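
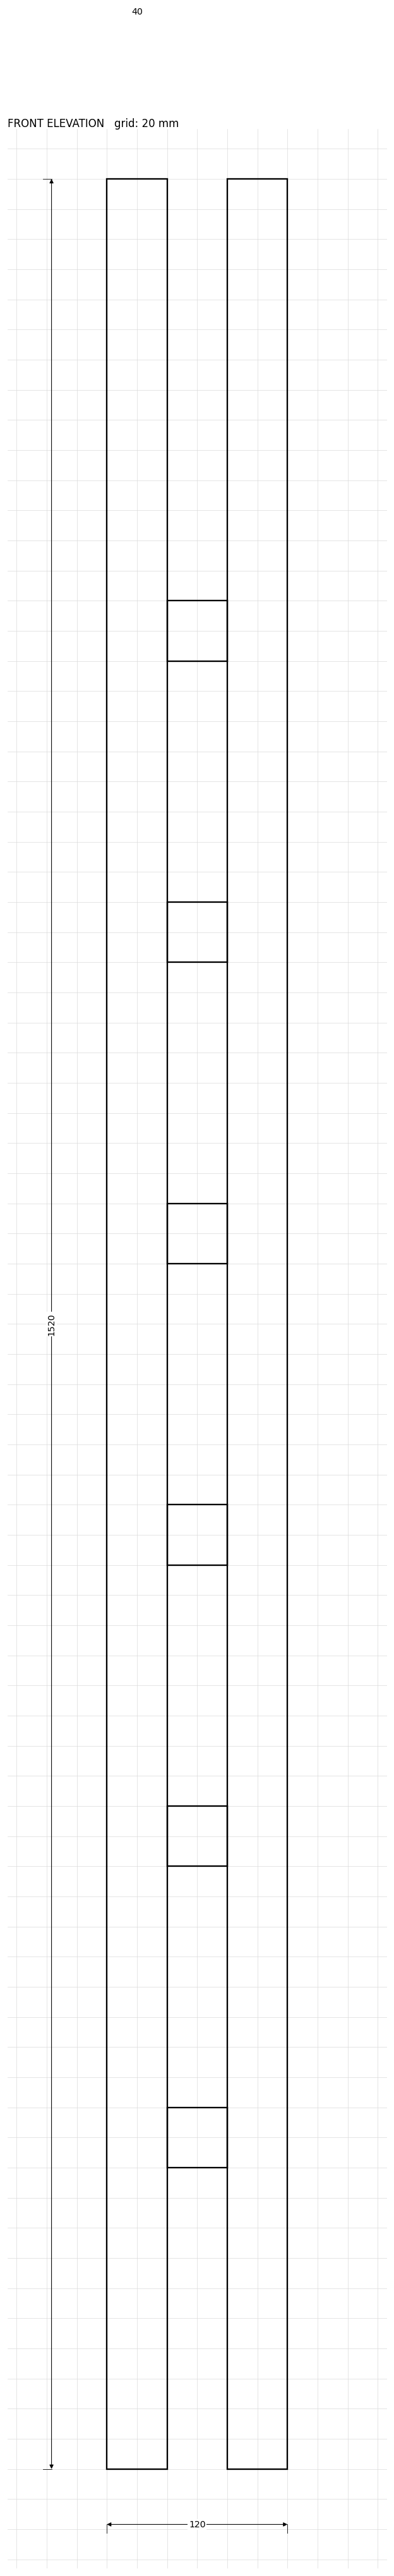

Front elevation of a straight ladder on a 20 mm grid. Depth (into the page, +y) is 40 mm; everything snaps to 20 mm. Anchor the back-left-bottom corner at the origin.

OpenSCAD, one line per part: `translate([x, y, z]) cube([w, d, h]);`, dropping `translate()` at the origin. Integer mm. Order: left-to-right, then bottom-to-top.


cube([40, 40, 1520]);
translate([40, 0, 200]) cube([40, 40, 40]);
translate([40, 0, 400]) cube([40, 40, 40]);
translate([40, 0, 600]) cube([40, 40, 40]);
translate([40, 0, 800]) cube([40, 40, 40]);
translate([40, 0, 1000]) cube([40, 40, 40]);
translate([40, 0, 1200]) cube([40, 40, 40]);
translate([80, 0, 0]) cube([40, 40, 1520]);


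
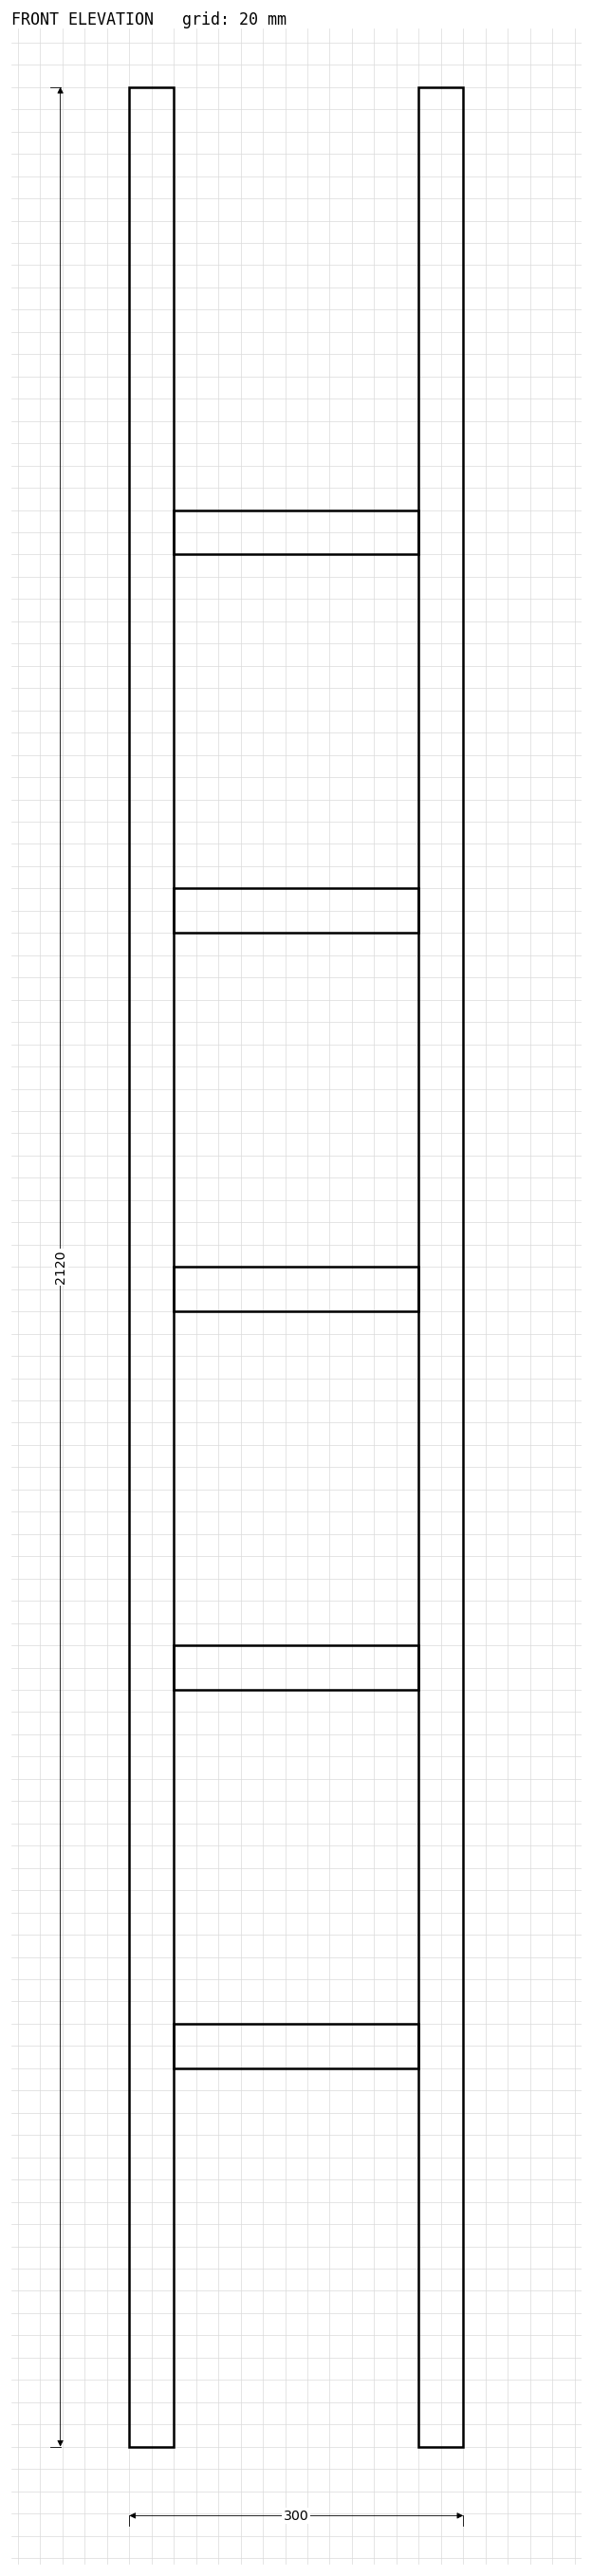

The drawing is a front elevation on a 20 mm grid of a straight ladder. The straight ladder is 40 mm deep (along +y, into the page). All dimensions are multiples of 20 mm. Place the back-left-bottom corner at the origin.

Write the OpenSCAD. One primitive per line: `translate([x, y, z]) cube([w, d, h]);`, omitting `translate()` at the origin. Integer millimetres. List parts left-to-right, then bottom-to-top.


cube([40, 40, 2120]);
translate([40, 0, 340]) cube([220, 40, 40]);
translate([40, 0, 680]) cube([220, 40, 40]);
translate([40, 0, 1020]) cube([220, 40, 40]);
translate([40, 0, 1360]) cube([220, 40, 40]);
translate([40, 0, 1700]) cube([220, 40, 40]);
translate([260, 0, 0]) cube([40, 40, 2120]);


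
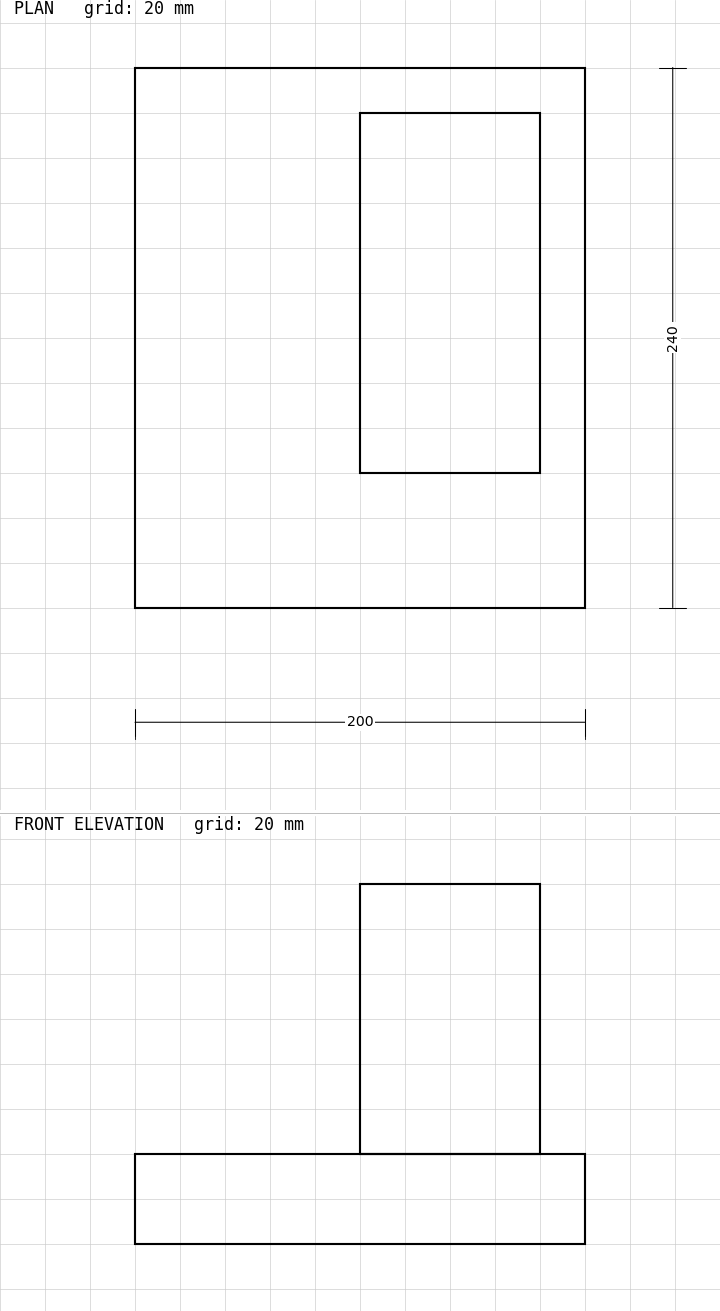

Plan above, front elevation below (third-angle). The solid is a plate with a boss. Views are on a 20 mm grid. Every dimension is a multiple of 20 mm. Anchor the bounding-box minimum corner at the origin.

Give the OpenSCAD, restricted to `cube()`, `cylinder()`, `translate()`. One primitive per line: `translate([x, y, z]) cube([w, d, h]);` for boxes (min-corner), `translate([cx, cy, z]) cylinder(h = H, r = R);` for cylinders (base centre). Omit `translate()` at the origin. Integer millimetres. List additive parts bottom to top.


cube([200, 240, 40]);
translate([100, 60, 40]) cube([80, 160, 120]);


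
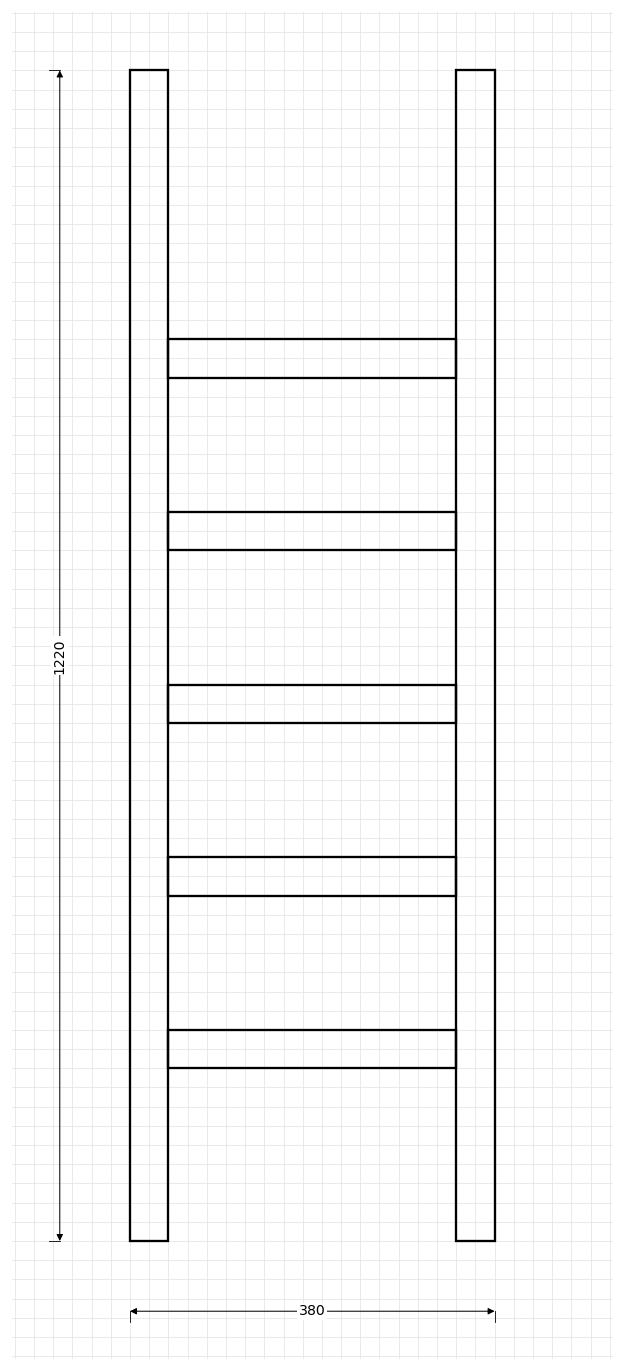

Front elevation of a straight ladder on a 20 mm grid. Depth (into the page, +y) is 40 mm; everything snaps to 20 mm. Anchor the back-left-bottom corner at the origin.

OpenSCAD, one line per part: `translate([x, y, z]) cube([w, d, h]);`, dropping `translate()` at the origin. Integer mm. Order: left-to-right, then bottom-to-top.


cube([40, 40, 1220]);
translate([40, 0, 180]) cube([300, 40, 40]);
translate([40, 0, 360]) cube([300, 40, 40]);
translate([40, 0, 540]) cube([300, 40, 40]);
translate([40, 0, 720]) cube([300, 40, 40]);
translate([40, 0, 900]) cube([300, 40, 40]);
translate([340, 0, 0]) cube([40, 40, 1220]);


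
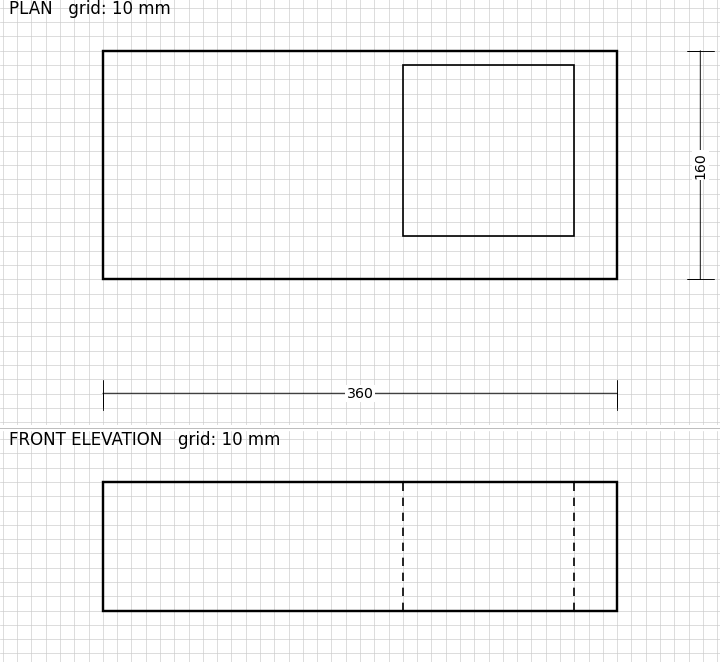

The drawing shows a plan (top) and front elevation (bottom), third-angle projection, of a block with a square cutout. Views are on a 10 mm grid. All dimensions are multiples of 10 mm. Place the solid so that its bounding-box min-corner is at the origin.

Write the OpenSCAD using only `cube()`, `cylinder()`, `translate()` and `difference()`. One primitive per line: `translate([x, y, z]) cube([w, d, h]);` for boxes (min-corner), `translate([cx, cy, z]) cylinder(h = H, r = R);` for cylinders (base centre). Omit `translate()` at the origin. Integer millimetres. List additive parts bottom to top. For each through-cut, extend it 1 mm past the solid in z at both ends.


difference() {
  cube([360, 160, 90]);
  translate([210, 30, -1]) cube([120, 120, 92]);
}


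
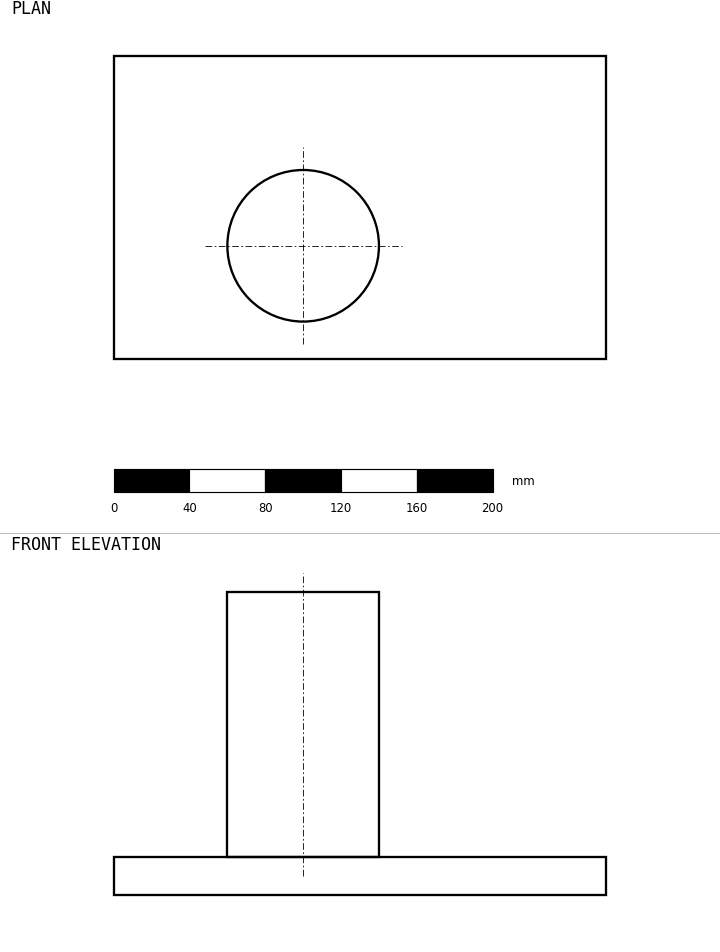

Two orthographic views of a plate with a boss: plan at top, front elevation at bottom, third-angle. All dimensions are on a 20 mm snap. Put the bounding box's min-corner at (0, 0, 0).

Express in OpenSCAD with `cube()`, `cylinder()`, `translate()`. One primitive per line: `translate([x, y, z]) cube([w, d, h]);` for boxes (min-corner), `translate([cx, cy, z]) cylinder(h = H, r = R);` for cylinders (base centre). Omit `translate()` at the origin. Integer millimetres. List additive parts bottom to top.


cube([260, 160, 20]);
translate([100, 60, 20]) cylinder(h = 140, r = 40);


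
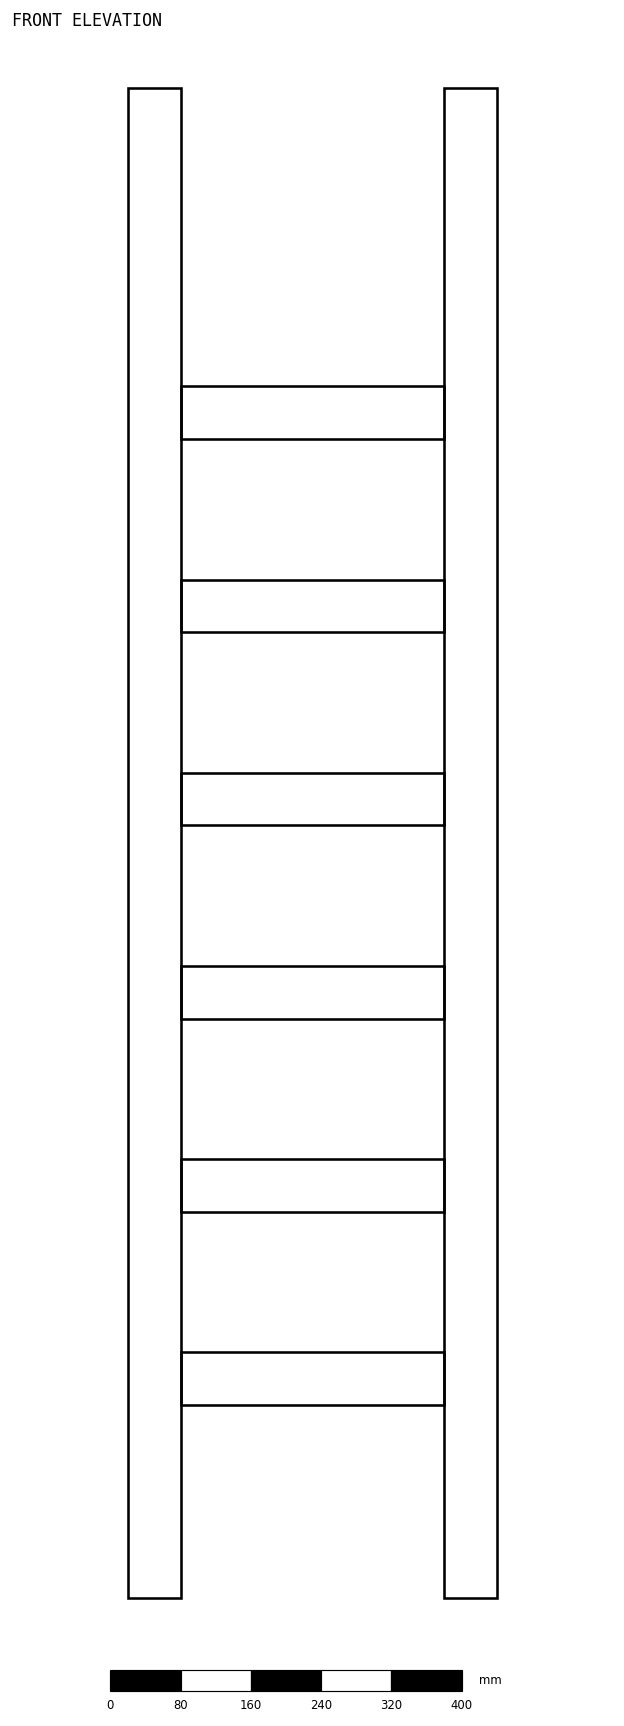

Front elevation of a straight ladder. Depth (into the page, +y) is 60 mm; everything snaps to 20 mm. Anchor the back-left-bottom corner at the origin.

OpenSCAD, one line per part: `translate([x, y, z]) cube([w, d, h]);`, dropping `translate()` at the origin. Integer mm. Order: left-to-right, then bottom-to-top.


cube([60, 60, 1720]);
translate([60, 0, 220]) cube([300, 60, 60]);
translate([60, 0, 440]) cube([300, 60, 60]);
translate([60, 0, 660]) cube([300, 60, 60]);
translate([60, 0, 880]) cube([300, 60, 60]);
translate([60, 0, 1100]) cube([300, 60, 60]);
translate([60, 0, 1320]) cube([300, 60, 60]);
translate([360, 0, 0]) cube([60, 60, 1720]);


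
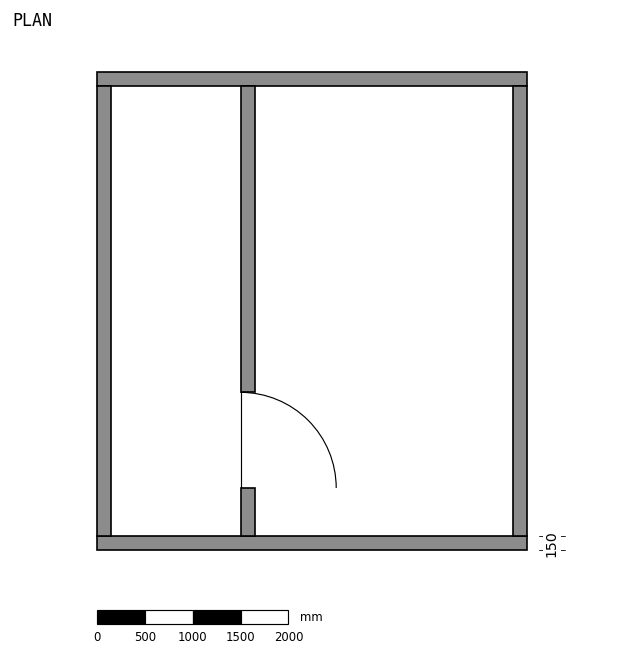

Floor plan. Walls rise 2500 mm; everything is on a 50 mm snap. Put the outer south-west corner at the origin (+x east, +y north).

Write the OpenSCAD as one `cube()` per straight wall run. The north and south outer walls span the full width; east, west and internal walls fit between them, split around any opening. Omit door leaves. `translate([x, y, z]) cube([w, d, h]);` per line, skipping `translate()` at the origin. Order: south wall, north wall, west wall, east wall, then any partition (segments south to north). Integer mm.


cube([4500, 150, 2500]);
translate([0, 4850, 0]) cube([4500, 150, 2500]);
translate([0, 150, 0]) cube([150, 4700, 2500]);
translate([4350, 150, 0]) cube([150, 4700, 2500]);
translate([1500, 150, 0]) cube([150, 500, 2500]);
translate([1500, 1650, 0]) cube([150, 3200, 2500]);


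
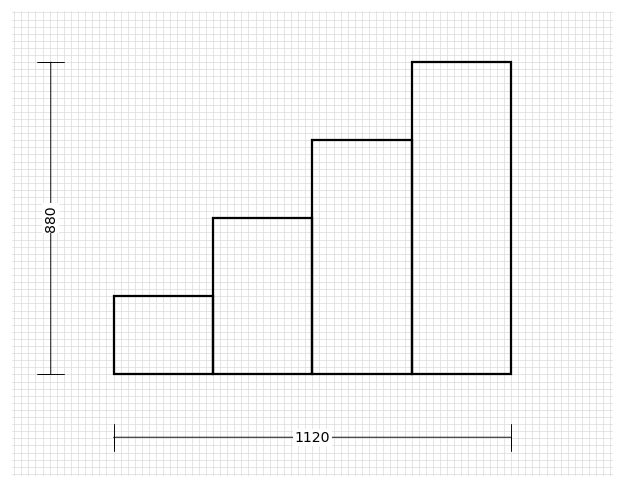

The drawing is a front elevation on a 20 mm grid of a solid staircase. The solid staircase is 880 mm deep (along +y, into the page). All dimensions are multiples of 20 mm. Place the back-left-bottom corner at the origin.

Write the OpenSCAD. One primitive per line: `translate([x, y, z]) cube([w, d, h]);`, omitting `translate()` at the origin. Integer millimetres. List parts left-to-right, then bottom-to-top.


cube([280, 880, 220]);
translate([280, 0, 0]) cube([280, 880, 440]);
translate([560, 0, 0]) cube([280, 880, 660]);
translate([840, 0, 0]) cube([280, 880, 880]);


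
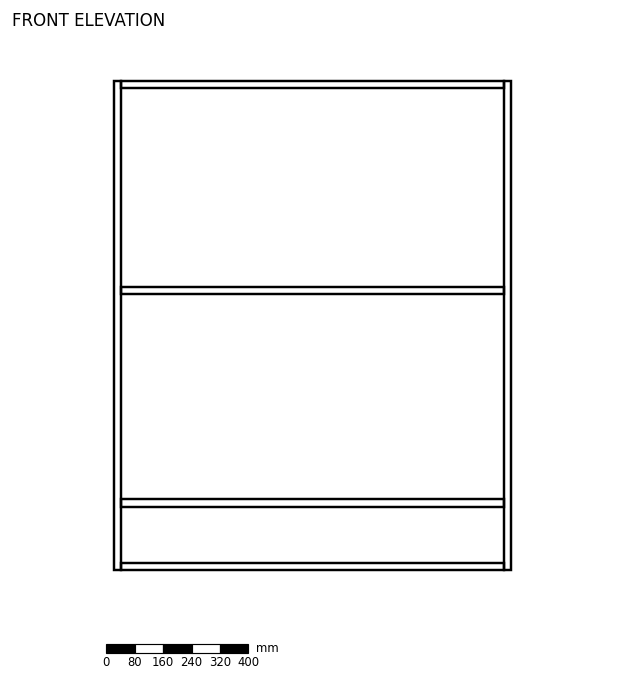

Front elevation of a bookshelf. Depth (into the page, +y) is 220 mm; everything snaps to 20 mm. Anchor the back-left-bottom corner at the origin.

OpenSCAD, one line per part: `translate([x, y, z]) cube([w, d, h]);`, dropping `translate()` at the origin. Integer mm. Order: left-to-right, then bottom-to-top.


cube([20, 220, 1380]);
translate([20, 0, 0]) cube([1080, 220, 20]);
translate([20, 0, 180]) cube([1080, 220, 20]);
translate([20, 0, 780]) cube([1080, 220, 20]);
translate([20, 0, 1360]) cube([1080, 220, 20]);
translate([1100, 0, 0]) cube([20, 220, 1380]);


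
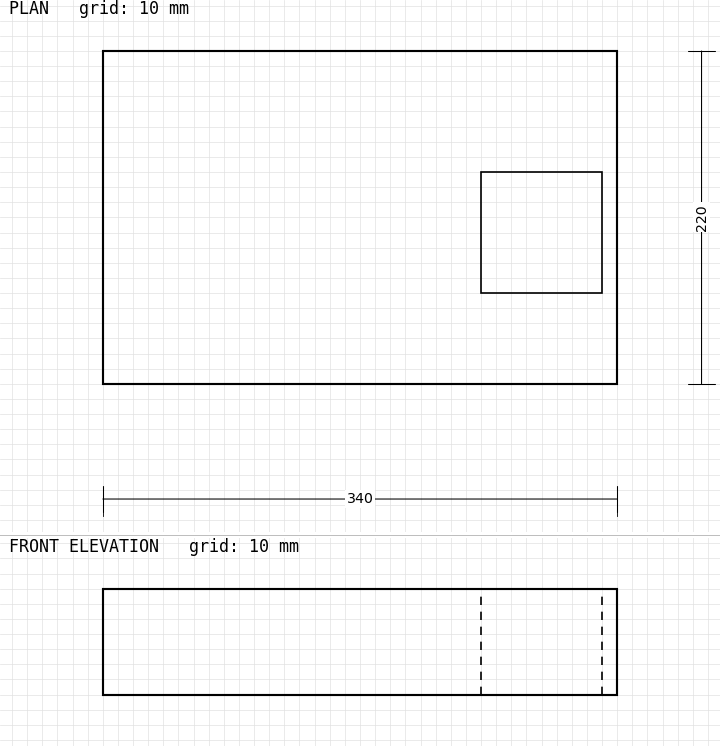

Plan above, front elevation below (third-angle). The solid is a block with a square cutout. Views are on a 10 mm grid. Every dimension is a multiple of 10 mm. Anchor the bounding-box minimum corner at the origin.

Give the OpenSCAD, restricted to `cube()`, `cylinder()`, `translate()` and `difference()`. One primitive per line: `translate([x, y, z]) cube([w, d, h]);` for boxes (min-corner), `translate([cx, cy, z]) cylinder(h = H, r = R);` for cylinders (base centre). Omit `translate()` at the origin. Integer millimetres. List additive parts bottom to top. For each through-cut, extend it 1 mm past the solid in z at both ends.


difference() {
  cube([340, 220, 70]);
  translate([250, 60, -1]) cube([80, 80, 72]);
}


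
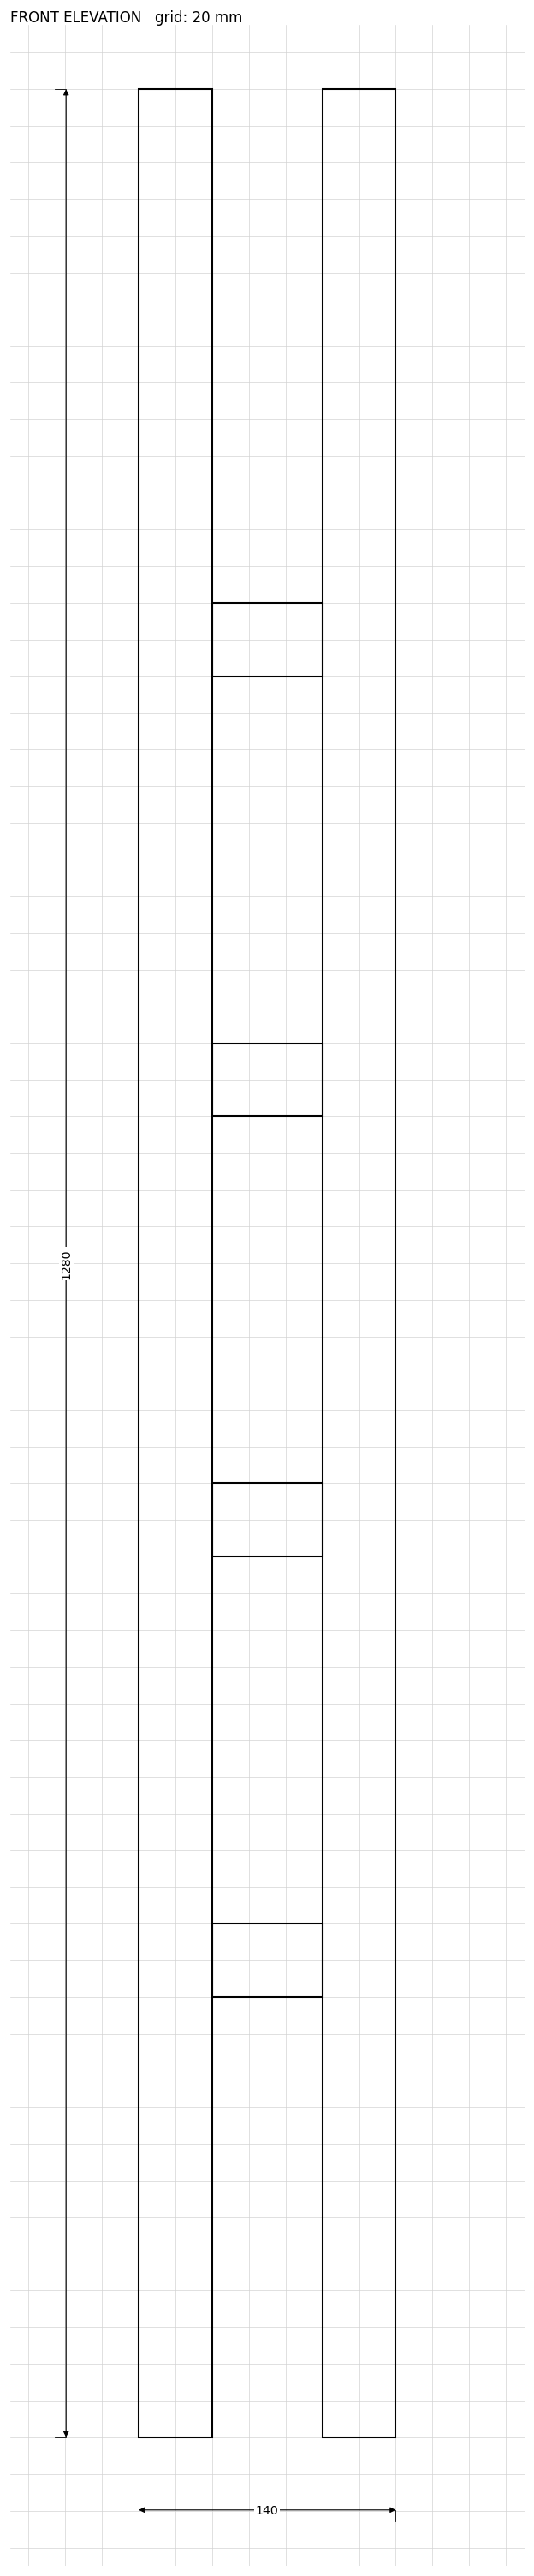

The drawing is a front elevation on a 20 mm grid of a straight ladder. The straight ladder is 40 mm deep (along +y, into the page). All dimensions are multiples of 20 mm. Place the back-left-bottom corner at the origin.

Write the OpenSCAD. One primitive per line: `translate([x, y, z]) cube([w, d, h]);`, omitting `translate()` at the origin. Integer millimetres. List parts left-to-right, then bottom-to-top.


cube([40, 40, 1280]);
translate([40, 0, 240]) cube([60, 40, 40]);
translate([40, 0, 480]) cube([60, 40, 40]);
translate([40, 0, 720]) cube([60, 40, 40]);
translate([40, 0, 960]) cube([60, 40, 40]);
translate([100, 0, 0]) cube([40, 40, 1280]);


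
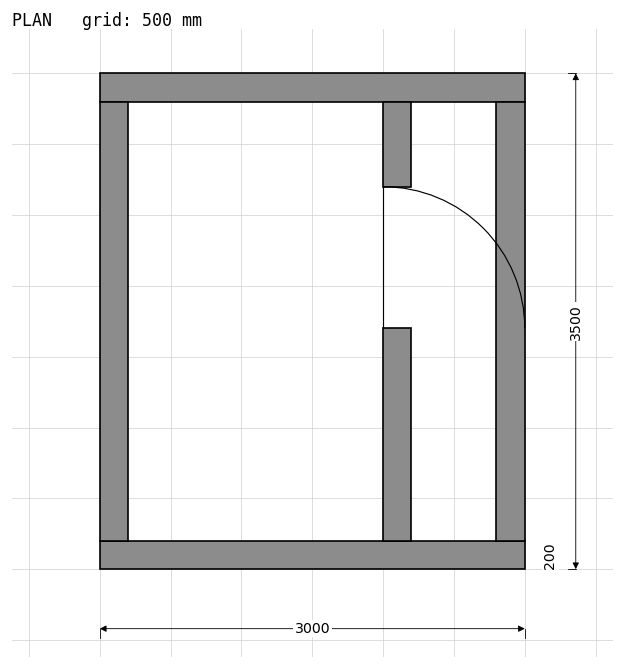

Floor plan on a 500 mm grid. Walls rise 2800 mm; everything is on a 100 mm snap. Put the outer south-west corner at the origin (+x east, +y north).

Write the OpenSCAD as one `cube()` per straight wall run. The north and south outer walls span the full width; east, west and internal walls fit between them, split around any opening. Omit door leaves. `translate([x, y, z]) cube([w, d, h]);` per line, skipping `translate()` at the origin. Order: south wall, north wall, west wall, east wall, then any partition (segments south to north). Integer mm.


cube([3000, 200, 2800]);
translate([0, 3300, 0]) cube([3000, 200, 2800]);
translate([0, 200, 0]) cube([200, 3100, 2800]);
translate([2800, 200, 0]) cube([200, 3100, 2800]);
translate([2000, 200, 0]) cube([200, 1500, 2800]);
translate([2000, 2700, 0]) cube([200, 600, 2800]);


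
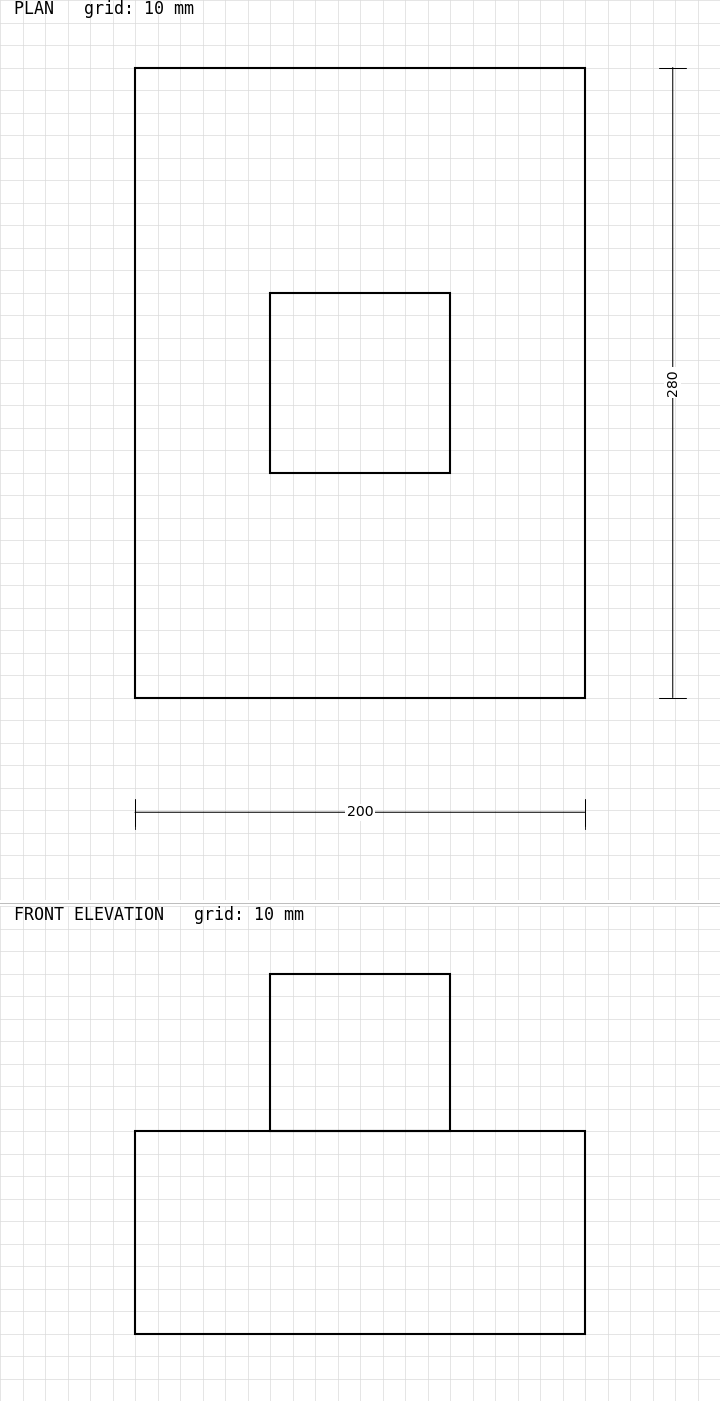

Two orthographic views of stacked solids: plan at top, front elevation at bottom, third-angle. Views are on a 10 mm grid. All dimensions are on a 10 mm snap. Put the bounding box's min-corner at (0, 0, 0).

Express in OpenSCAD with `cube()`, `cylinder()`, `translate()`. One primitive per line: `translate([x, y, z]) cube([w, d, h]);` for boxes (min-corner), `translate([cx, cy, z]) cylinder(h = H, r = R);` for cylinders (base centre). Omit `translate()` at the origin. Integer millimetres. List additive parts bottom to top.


cube([200, 280, 90]);
translate([60, 100, 90]) cube([80, 80, 70]);


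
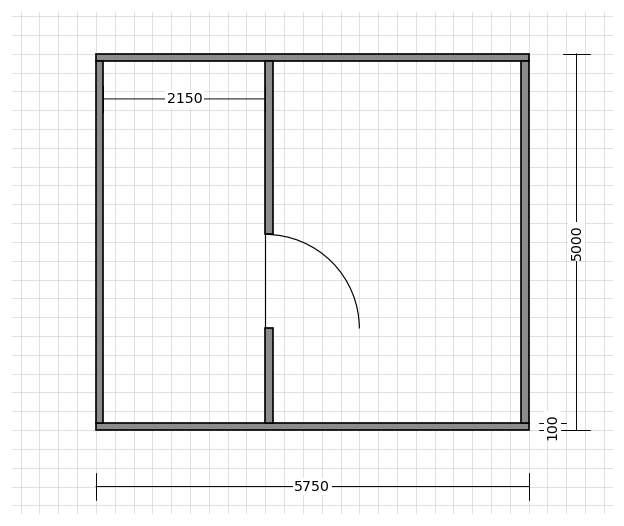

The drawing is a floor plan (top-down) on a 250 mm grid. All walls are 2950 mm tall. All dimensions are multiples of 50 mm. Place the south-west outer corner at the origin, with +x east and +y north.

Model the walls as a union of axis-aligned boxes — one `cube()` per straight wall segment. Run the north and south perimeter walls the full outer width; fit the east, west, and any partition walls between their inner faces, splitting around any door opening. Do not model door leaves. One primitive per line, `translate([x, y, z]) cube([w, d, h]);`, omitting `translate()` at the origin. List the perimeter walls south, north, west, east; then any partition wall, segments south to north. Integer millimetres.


cube([5750, 100, 2950]);
translate([0, 4900, 0]) cube([5750, 100, 2950]);
translate([0, 100, 0]) cube([100, 4800, 2950]);
translate([5650, 100, 0]) cube([100, 4800, 2950]);
translate([2250, 100, 0]) cube([100, 1250, 2950]);
translate([2250, 2600, 0]) cube([100, 2300, 2950]);


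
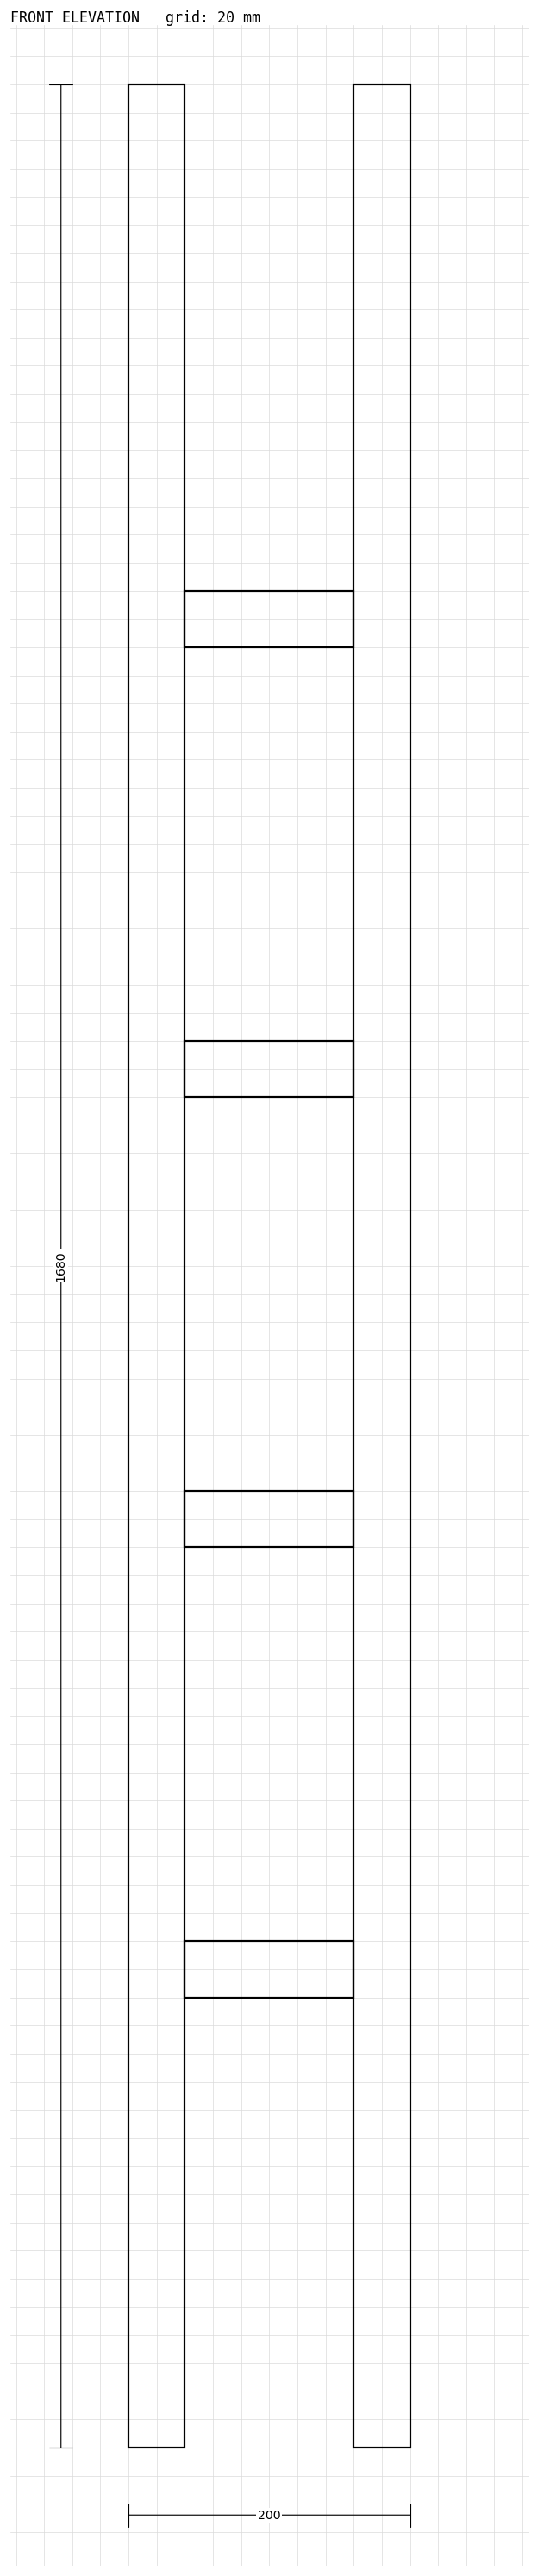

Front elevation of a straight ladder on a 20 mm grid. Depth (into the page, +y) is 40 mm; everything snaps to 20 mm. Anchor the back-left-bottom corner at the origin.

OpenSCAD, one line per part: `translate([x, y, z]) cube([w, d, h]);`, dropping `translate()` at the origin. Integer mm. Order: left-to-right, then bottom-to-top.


cube([40, 40, 1680]);
translate([40, 0, 320]) cube([120, 40, 40]);
translate([40, 0, 640]) cube([120, 40, 40]);
translate([40, 0, 960]) cube([120, 40, 40]);
translate([40, 0, 1280]) cube([120, 40, 40]);
translate([160, 0, 0]) cube([40, 40, 1680]);


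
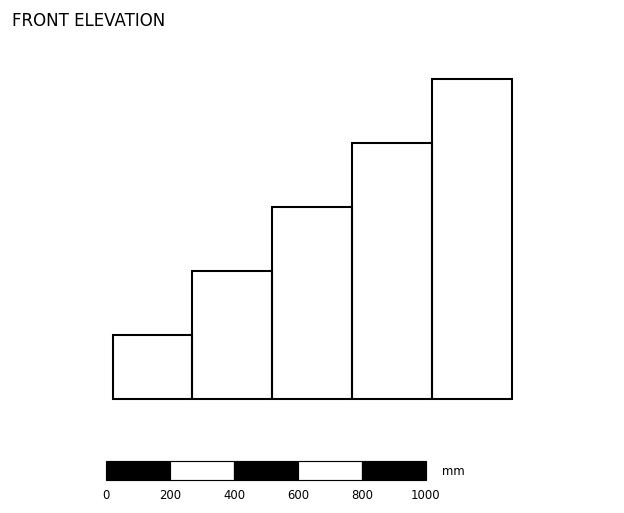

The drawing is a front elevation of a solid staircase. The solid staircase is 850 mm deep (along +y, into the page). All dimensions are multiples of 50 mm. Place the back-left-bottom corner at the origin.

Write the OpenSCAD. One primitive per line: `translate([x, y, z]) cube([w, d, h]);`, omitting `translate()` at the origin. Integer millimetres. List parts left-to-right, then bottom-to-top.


cube([250, 850, 200]);
translate([250, 0, 0]) cube([250, 850, 400]);
translate([500, 0, 0]) cube([250, 850, 600]);
translate([750, 0, 0]) cube([250, 850, 800]);
translate([1000, 0, 0]) cube([250, 850, 1000]);


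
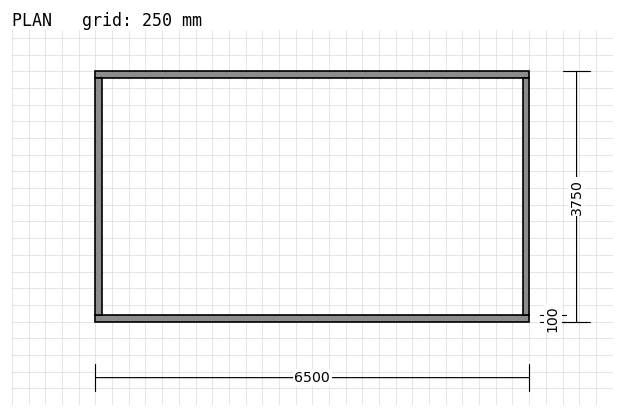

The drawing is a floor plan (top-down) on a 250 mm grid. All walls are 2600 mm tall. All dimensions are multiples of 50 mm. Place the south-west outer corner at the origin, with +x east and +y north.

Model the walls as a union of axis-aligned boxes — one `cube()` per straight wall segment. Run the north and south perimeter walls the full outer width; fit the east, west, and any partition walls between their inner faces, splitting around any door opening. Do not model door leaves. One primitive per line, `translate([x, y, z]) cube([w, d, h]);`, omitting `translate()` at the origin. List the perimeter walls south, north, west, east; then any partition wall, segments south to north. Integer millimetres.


cube([6500, 100, 2600]);
translate([0, 3650, 0]) cube([6500, 100, 2600]);
translate([0, 100, 0]) cube([100, 3550, 2600]);
translate([6400, 100, 0]) cube([100, 3550, 2600]);


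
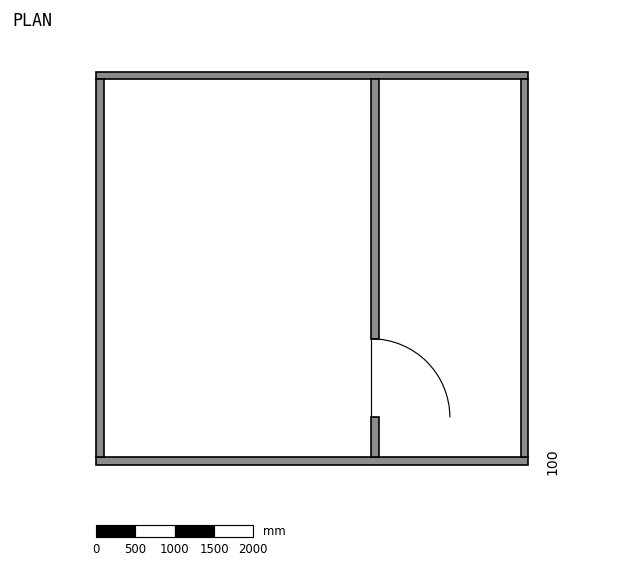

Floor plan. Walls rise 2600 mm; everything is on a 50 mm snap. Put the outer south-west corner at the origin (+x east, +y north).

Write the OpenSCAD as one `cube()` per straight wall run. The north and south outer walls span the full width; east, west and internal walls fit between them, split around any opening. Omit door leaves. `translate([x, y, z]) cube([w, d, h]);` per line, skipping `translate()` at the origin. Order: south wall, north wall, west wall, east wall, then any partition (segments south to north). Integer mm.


cube([5500, 100, 2600]);
translate([0, 4900, 0]) cube([5500, 100, 2600]);
translate([0, 100, 0]) cube([100, 4800, 2600]);
translate([5400, 100, 0]) cube([100, 4800, 2600]);
translate([3500, 100, 0]) cube([100, 500, 2600]);
translate([3500, 1600, 0]) cube([100, 3300, 2600]);


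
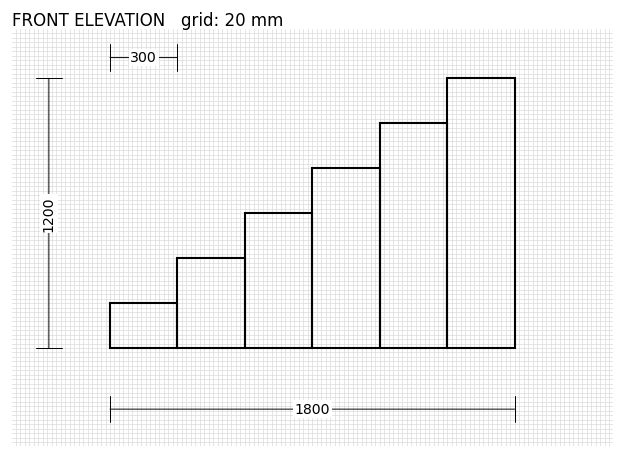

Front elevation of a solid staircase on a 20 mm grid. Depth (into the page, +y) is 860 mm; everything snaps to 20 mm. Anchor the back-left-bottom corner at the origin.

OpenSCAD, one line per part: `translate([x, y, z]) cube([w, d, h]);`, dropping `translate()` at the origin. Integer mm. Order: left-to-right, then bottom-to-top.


cube([300, 860, 200]);
translate([300, 0, 0]) cube([300, 860, 400]);
translate([600, 0, 0]) cube([300, 860, 600]);
translate([900, 0, 0]) cube([300, 860, 800]);
translate([1200, 0, 0]) cube([300, 860, 1000]);
translate([1500, 0, 0]) cube([300, 860, 1200]);


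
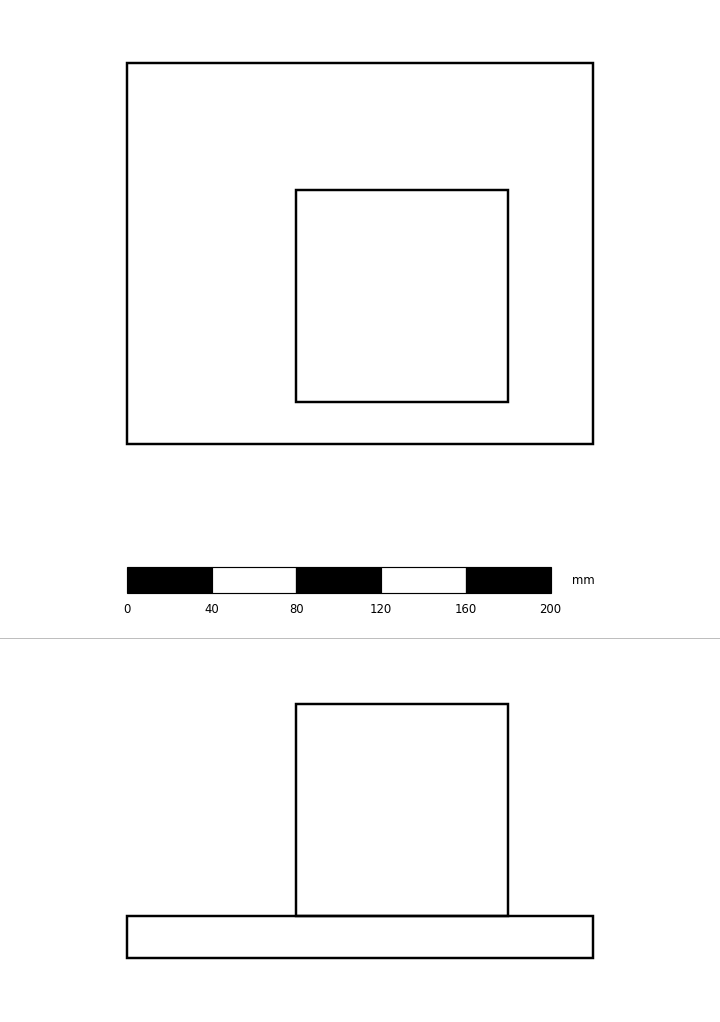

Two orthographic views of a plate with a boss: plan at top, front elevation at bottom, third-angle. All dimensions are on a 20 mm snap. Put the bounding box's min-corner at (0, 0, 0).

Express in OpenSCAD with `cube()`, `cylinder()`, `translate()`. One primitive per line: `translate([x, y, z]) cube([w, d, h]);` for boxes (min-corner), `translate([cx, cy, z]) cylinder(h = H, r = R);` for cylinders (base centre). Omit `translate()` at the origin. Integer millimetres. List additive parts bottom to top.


cube([220, 180, 20]);
translate([80, 20, 20]) cube([100, 100, 100]);


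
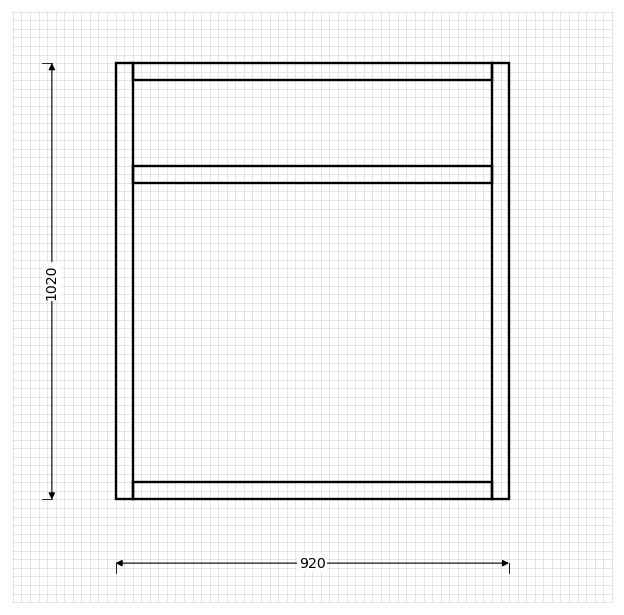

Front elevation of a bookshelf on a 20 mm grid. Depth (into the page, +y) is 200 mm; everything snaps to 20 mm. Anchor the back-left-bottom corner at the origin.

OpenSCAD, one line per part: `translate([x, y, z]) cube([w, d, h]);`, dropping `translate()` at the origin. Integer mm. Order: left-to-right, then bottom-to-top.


cube([40, 200, 1020]);
translate([40, 0, 0]) cube([840, 200, 40]);
translate([40, 0, 740]) cube([840, 200, 40]);
translate([40, 0, 980]) cube([840, 200, 40]);
translate([880, 0, 0]) cube([40, 200, 1020]);


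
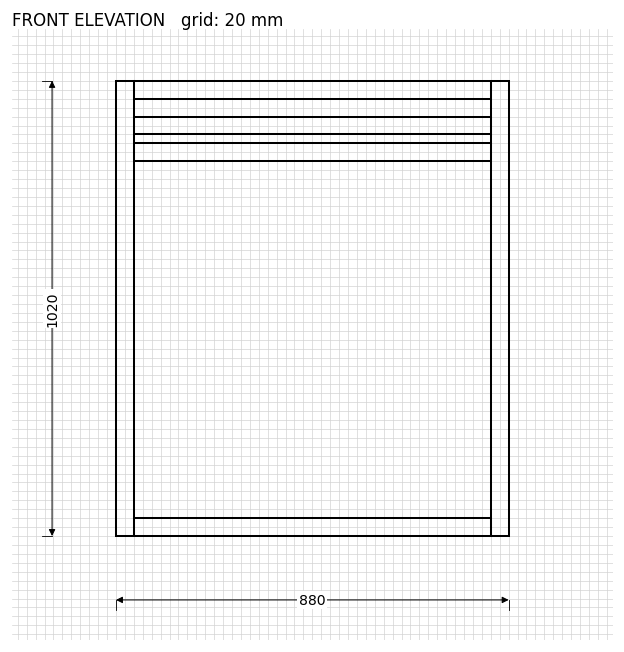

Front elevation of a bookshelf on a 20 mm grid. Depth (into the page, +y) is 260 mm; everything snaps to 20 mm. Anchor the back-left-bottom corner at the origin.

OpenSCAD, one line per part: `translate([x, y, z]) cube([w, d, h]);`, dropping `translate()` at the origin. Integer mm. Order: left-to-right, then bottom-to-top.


cube([40, 260, 1020]);
translate([40, 0, 0]) cube([800, 260, 40]);
translate([40, 0, 840]) cube([800, 260, 40]);
translate([40, 0, 900]) cube([800, 260, 40]);
translate([40, 0, 980]) cube([800, 260, 40]);
translate([840, 0, 0]) cube([40, 260, 1020]);


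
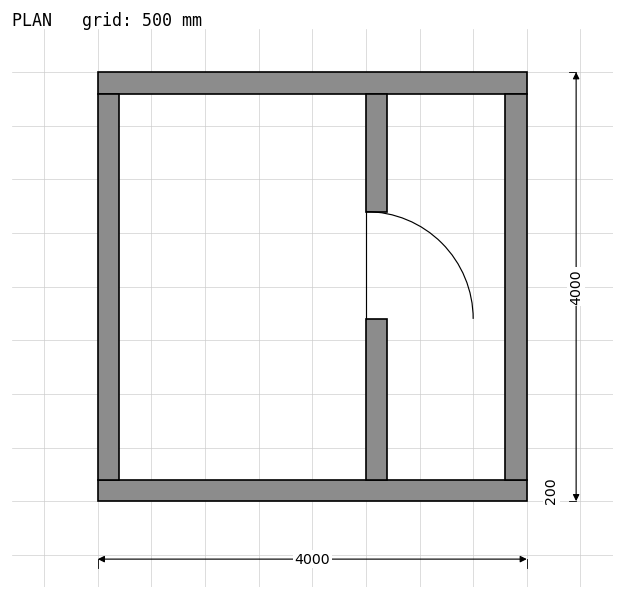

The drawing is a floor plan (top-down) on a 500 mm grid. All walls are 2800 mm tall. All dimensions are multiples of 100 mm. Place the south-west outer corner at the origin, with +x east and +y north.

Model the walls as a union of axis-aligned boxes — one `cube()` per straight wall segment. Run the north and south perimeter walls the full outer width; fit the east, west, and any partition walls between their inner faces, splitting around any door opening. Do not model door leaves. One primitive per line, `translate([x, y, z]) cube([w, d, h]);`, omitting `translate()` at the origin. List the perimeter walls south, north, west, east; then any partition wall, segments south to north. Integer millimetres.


cube([4000, 200, 2800]);
translate([0, 3800, 0]) cube([4000, 200, 2800]);
translate([0, 200, 0]) cube([200, 3600, 2800]);
translate([3800, 200, 0]) cube([200, 3600, 2800]);
translate([2500, 200, 0]) cube([200, 1500, 2800]);
translate([2500, 2700, 0]) cube([200, 1100, 2800]);


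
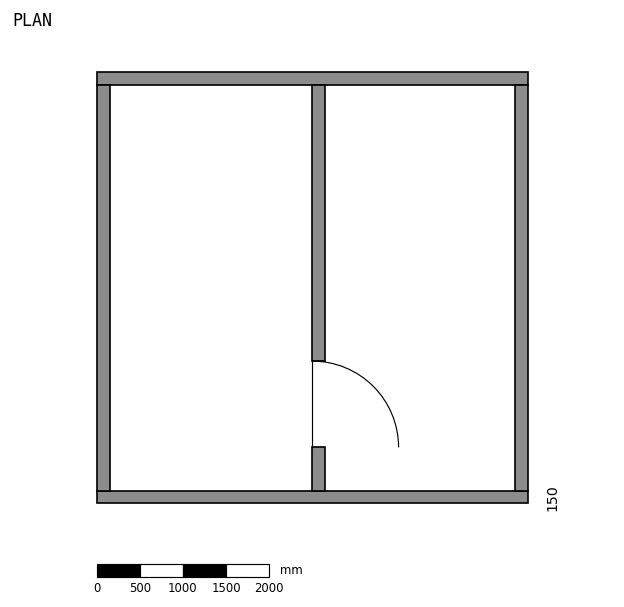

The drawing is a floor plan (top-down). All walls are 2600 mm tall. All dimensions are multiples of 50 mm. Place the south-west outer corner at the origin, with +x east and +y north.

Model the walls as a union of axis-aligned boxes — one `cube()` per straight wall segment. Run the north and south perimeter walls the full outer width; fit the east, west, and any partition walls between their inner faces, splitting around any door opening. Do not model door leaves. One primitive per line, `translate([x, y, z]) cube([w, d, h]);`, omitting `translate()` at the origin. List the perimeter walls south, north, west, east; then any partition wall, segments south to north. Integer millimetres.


cube([5000, 150, 2600]);
translate([0, 4850, 0]) cube([5000, 150, 2600]);
translate([0, 150, 0]) cube([150, 4700, 2600]);
translate([4850, 150, 0]) cube([150, 4700, 2600]);
translate([2500, 150, 0]) cube([150, 500, 2600]);
translate([2500, 1650, 0]) cube([150, 3200, 2600]);


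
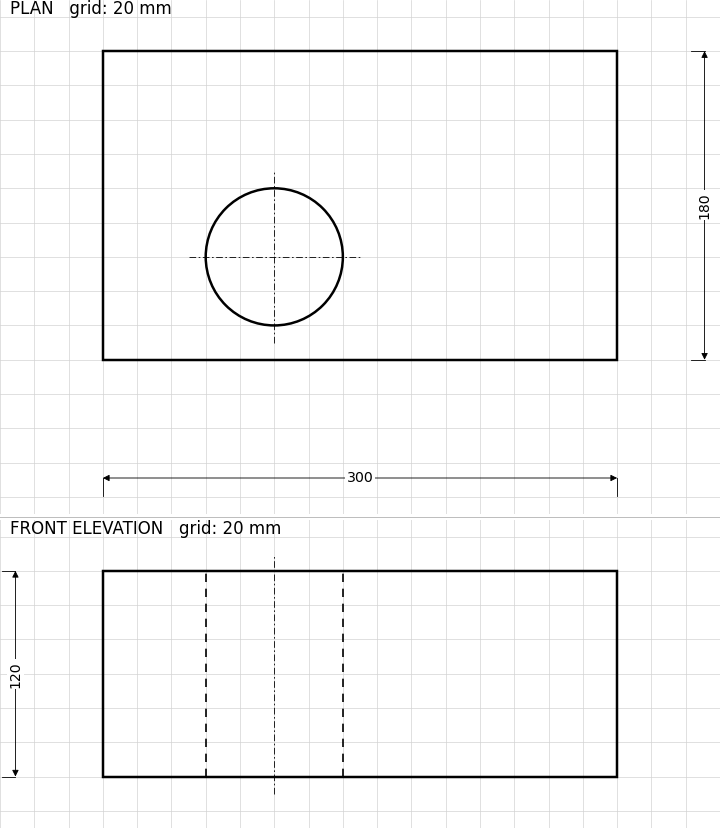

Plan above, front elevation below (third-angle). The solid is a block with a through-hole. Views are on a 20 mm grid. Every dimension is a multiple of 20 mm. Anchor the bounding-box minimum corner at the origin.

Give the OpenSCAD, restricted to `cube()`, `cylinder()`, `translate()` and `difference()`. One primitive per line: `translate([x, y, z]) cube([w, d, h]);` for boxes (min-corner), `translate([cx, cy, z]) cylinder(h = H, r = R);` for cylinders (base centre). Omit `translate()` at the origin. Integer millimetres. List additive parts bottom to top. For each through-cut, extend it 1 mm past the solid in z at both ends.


difference() {
  cube([300, 180, 120]);
  translate([100, 60, -1]) cylinder(h = 122, r = 40);
}


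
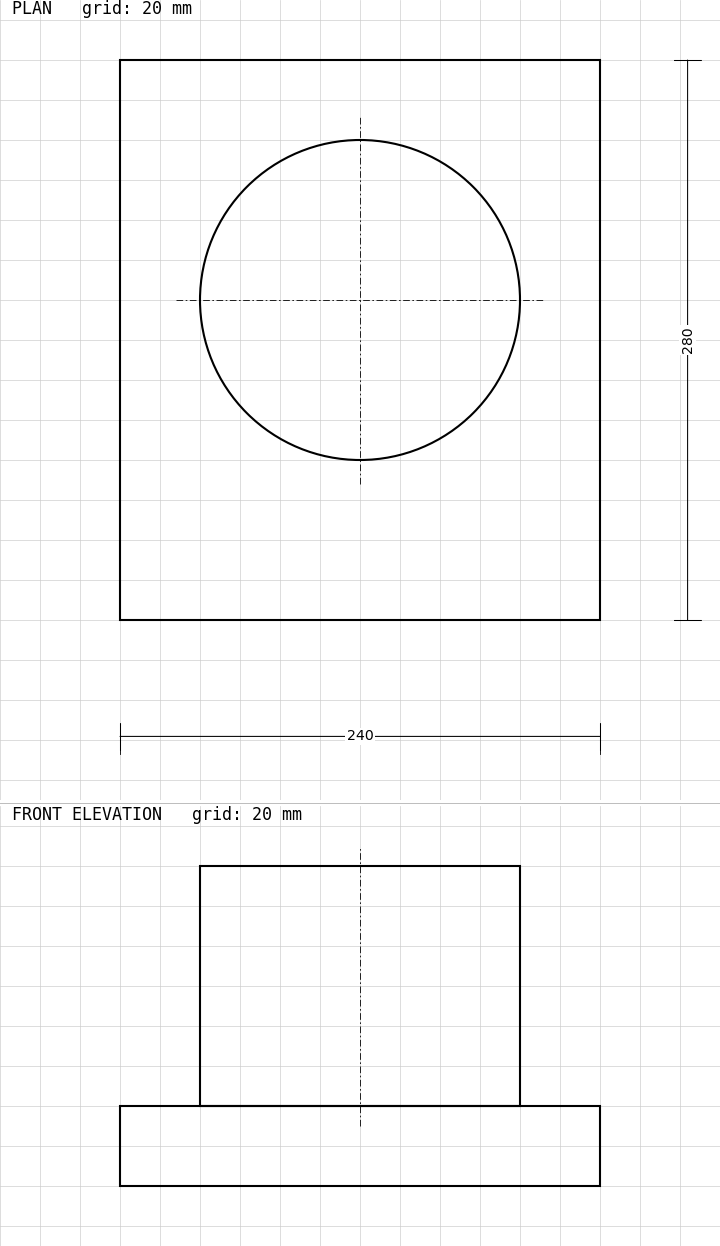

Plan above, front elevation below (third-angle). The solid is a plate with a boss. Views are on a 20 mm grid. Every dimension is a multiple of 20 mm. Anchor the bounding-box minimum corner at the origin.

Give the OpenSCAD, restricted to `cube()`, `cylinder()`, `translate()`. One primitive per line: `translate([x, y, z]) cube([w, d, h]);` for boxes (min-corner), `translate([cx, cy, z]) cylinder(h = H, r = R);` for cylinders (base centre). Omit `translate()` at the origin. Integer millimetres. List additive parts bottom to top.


cube([240, 280, 40]);
translate([120, 160, 40]) cylinder(h = 120, r = 80);


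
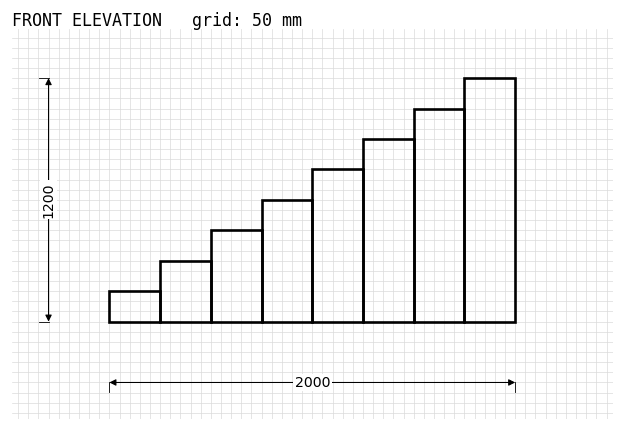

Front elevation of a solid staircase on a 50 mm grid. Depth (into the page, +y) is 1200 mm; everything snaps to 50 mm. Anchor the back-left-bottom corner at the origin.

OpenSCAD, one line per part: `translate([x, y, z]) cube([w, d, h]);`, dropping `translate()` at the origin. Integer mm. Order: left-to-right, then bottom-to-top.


cube([250, 1200, 150]);
translate([250, 0, 0]) cube([250, 1200, 300]);
translate([500, 0, 0]) cube([250, 1200, 450]);
translate([750, 0, 0]) cube([250, 1200, 600]);
translate([1000, 0, 0]) cube([250, 1200, 750]);
translate([1250, 0, 0]) cube([250, 1200, 900]);
translate([1500, 0, 0]) cube([250, 1200, 1050]);
translate([1750, 0, 0]) cube([250, 1200, 1200]);


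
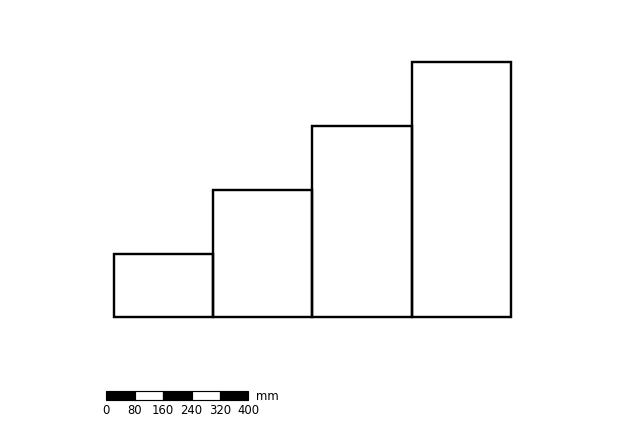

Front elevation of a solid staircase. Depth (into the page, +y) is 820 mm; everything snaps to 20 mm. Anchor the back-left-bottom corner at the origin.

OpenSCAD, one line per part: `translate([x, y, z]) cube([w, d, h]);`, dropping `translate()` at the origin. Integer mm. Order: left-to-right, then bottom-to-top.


cube([280, 820, 180]);
translate([280, 0, 0]) cube([280, 820, 360]);
translate([560, 0, 0]) cube([280, 820, 540]);
translate([840, 0, 0]) cube([280, 820, 720]);


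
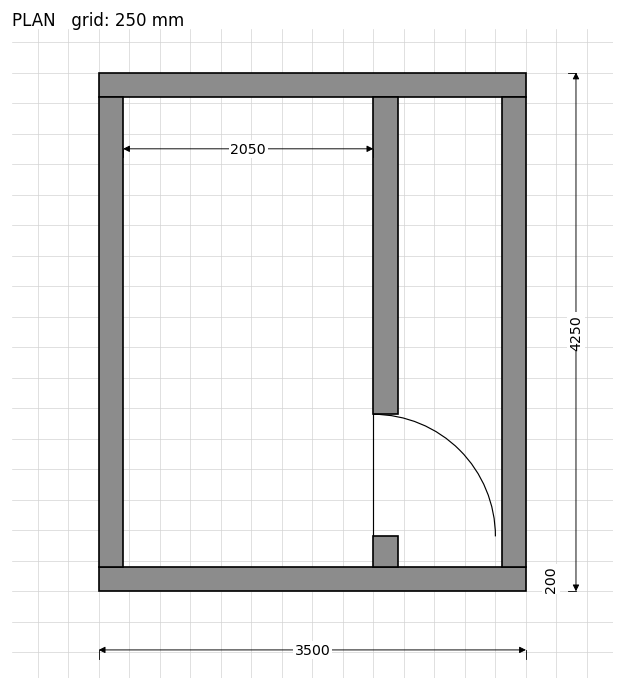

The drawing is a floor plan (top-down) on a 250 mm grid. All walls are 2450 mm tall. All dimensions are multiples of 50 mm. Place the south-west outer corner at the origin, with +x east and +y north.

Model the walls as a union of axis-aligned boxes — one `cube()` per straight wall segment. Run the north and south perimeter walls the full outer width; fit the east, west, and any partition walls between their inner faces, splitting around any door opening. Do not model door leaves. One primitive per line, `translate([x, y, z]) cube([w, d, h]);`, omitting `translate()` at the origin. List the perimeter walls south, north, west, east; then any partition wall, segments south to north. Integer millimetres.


cube([3500, 200, 2450]);
translate([0, 4050, 0]) cube([3500, 200, 2450]);
translate([0, 200, 0]) cube([200, 3850, 2450]);
translate([3300, 200, 0]) cube([200, 3850, 2450]);
translate([2250, 200, 0]) cube([200, 250, 2450]);
translate([2250, 1450, 0]) cube([200, 2600, 2450]);


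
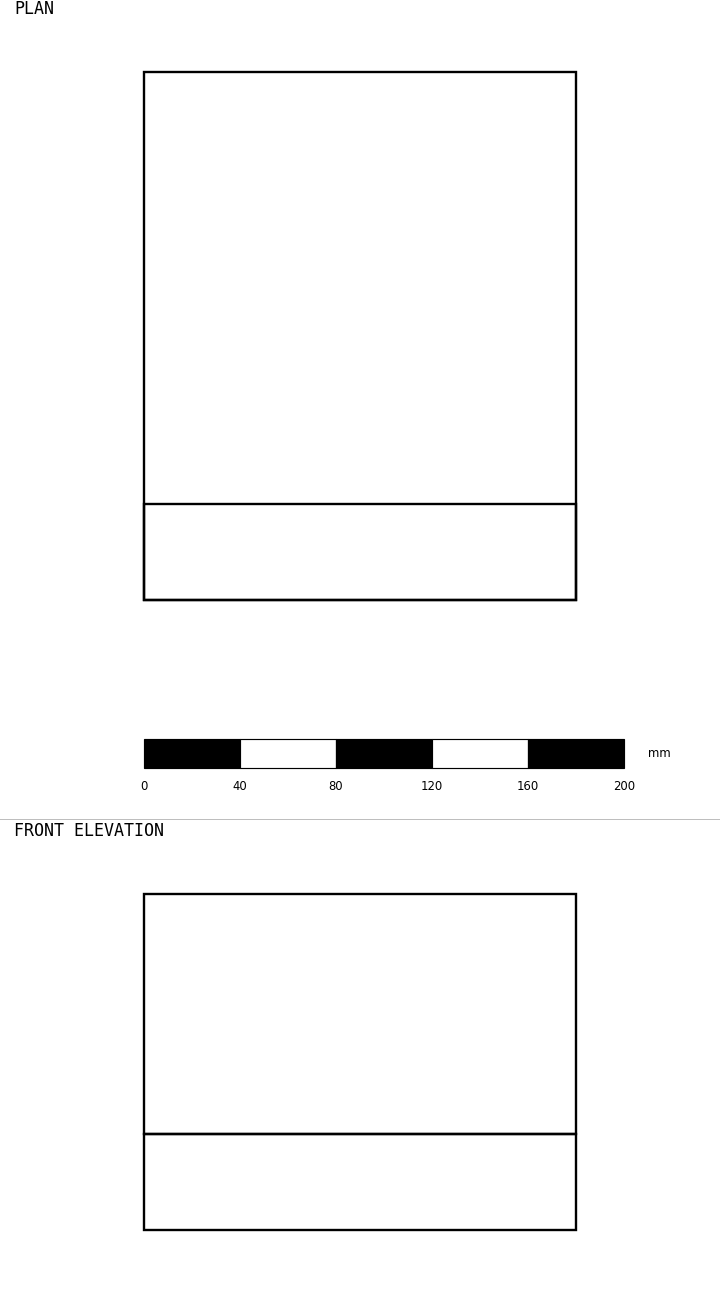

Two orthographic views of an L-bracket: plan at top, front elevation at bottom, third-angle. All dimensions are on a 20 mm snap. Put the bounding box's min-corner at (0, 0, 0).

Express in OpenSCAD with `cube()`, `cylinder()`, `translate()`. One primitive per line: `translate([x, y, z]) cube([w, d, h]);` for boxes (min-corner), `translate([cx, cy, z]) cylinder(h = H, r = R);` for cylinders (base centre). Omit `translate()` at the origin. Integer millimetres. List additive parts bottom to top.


cube([180, 220, 40]);
translate([0, 0, 40]) cube([180, 40, 100]);


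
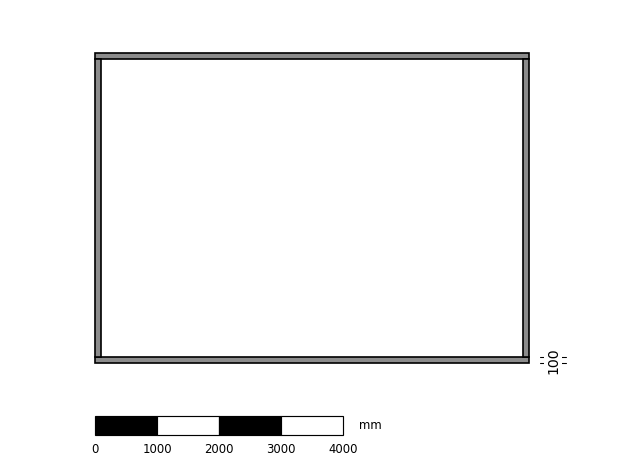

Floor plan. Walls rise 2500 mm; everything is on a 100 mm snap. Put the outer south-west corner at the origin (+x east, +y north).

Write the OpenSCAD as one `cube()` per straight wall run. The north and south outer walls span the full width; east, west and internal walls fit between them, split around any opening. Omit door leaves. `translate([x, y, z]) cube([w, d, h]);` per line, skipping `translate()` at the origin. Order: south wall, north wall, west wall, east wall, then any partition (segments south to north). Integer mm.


cube([7000, 100, 2500]);
translate([0, 4900, 0]) cube([7000, 100, 2500]);
translate([0, 100, 0]) cube([100, 4800, 2500]);
translate([6900, 100, 0]) cube([100, 4800, 2500]);


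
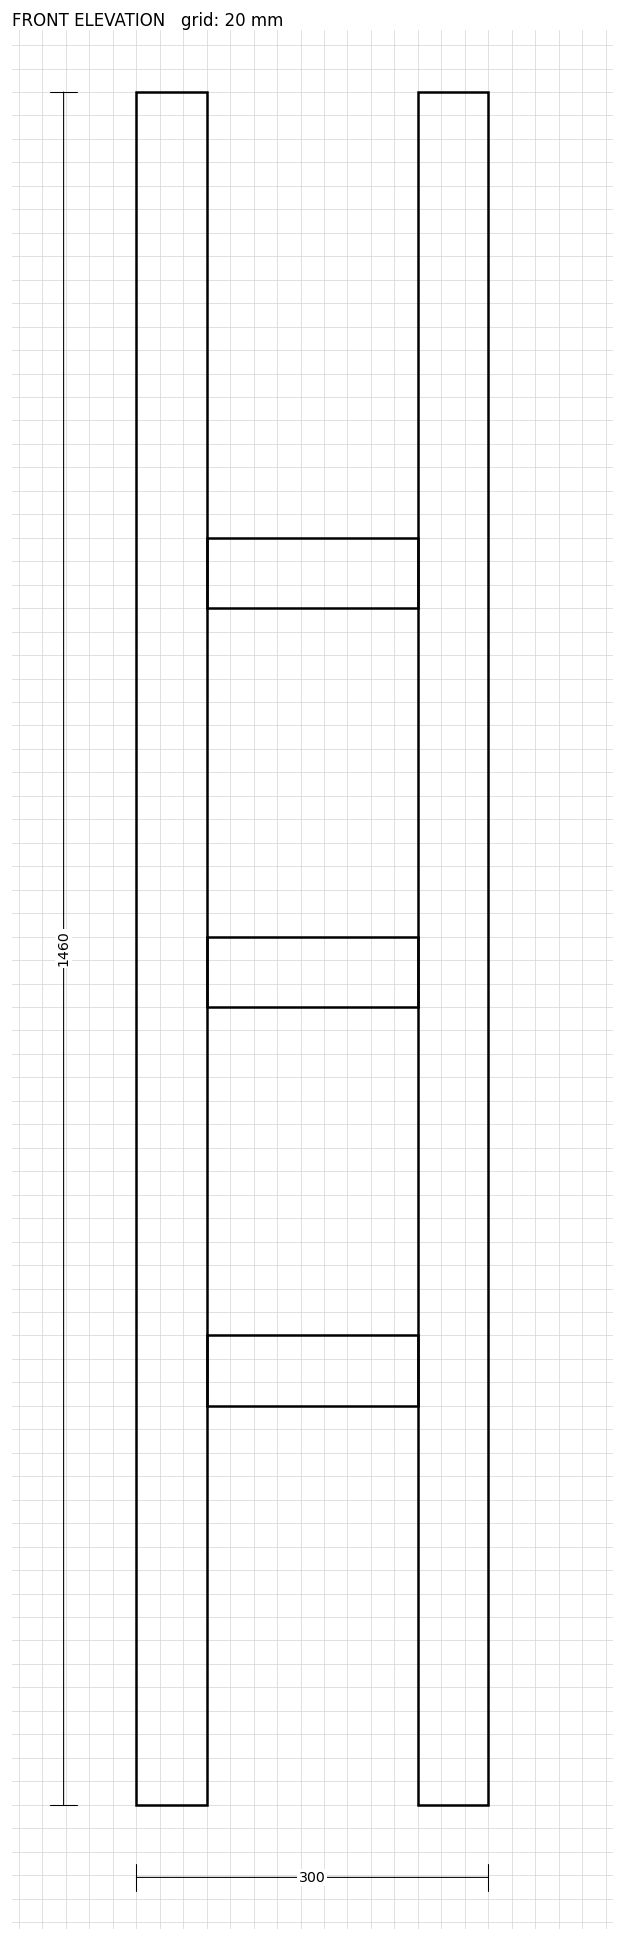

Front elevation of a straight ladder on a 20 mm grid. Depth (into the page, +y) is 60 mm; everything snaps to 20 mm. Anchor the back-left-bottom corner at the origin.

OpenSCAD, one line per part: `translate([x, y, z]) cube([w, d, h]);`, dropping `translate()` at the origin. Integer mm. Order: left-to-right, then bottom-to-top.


cube([60, 60, 1460]);
translate([60, 0, 340]) cube([180, 60, 60]);
translate([60, 0, 680]) cube([180, 60, 60]);
translate([60, 0, 1020]) cube([180, 60, 60]);
translate([240, 0, 0]) cube([60, 60, 1460]);


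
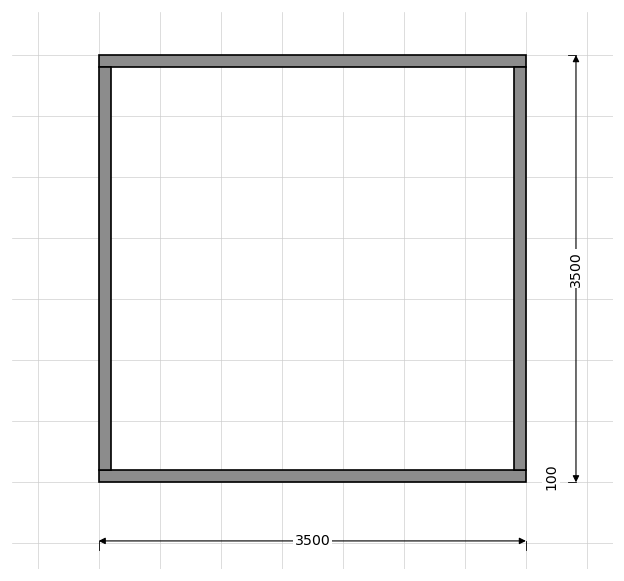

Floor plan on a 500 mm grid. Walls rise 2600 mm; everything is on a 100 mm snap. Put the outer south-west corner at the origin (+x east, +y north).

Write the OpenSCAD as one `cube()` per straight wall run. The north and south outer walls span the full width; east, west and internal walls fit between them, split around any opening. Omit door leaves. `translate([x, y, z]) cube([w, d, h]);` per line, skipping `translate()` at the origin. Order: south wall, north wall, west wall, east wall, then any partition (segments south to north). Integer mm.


cube([3500, 100, 2600]);
translate([0, 3400, 0]) cube([3500, 100, 2600]);
translate([0, 100, 0]) cube([100, 3300, 2600]);
translate([3400, 100, 0]) cube([100, 3300, 2600]);


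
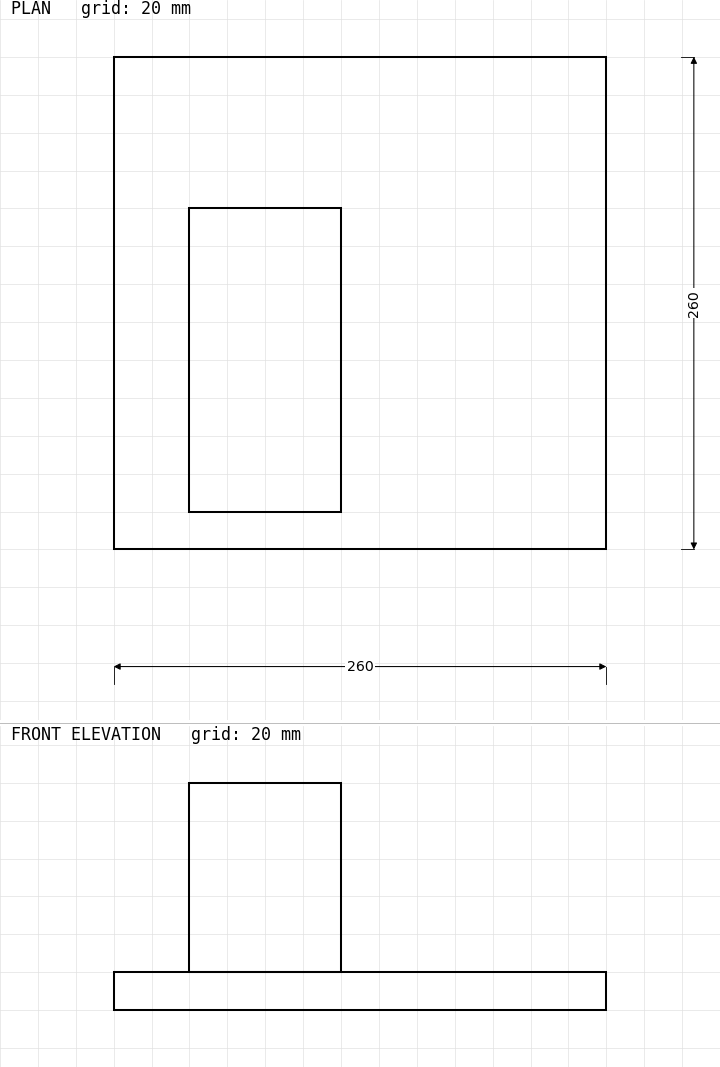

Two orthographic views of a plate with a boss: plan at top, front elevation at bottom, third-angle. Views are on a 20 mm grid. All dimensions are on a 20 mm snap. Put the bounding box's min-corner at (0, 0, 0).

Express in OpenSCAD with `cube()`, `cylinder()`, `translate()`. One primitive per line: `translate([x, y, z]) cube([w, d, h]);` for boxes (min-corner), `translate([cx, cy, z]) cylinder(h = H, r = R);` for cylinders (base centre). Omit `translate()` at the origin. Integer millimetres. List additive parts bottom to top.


cube([260, 260, 20]);
translate([40, 20, 20]) cube([80, 160, 100]);
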